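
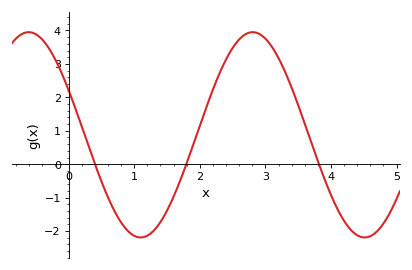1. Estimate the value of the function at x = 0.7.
-1.4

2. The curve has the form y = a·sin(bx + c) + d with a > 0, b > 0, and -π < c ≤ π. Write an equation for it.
y = 3.07sin(1.84x + 2.69) + 0.88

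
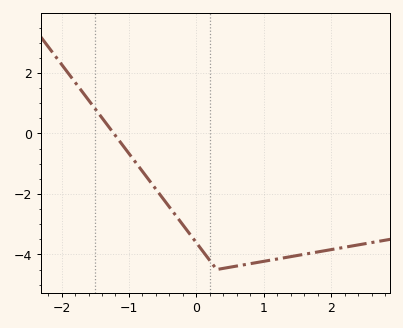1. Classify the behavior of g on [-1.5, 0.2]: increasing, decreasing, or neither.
decreasing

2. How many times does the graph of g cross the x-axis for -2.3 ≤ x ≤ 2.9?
1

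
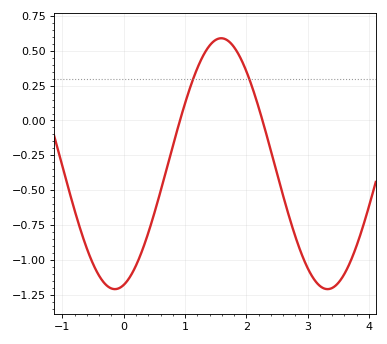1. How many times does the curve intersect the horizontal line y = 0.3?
2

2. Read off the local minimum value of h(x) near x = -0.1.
-1.21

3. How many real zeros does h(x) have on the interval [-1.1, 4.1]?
2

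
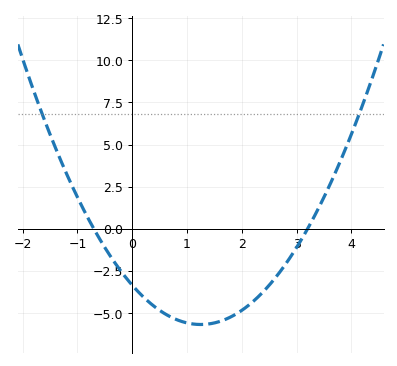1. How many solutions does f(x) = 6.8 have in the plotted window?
2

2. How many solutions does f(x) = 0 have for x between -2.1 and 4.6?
2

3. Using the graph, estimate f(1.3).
-5.66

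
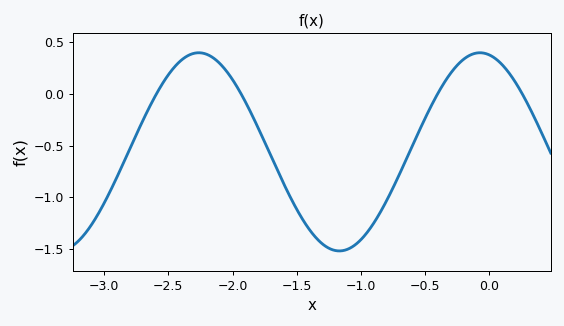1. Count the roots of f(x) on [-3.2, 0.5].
4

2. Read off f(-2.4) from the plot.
0.327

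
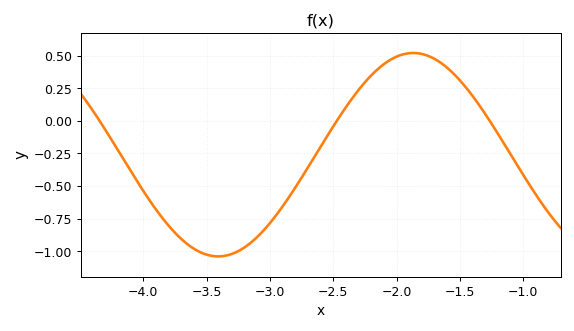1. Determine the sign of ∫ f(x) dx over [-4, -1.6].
negative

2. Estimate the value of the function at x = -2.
0.5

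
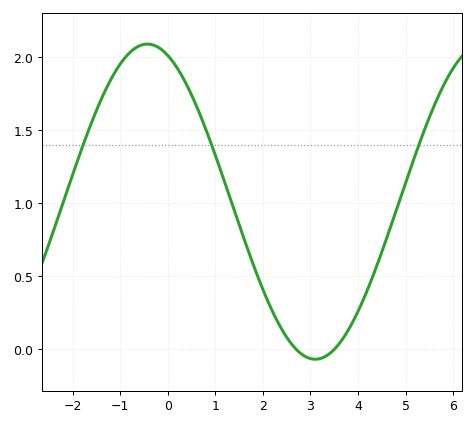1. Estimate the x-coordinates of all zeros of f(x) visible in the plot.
2.6, 3.6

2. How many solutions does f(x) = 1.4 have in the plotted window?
3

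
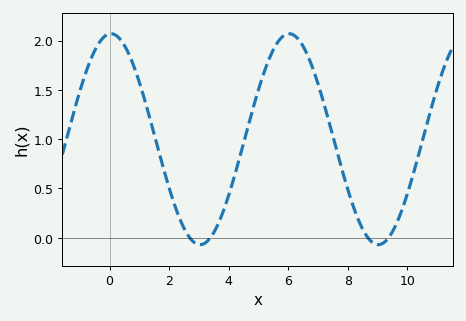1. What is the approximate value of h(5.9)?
2.05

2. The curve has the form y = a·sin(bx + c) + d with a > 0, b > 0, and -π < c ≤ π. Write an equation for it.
y = 1.07sin(1.1x + 1.5) + 1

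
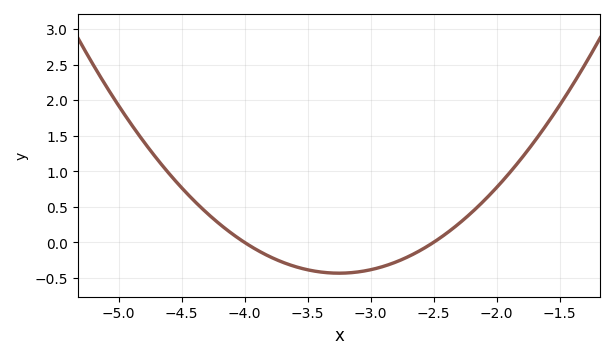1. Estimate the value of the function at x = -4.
0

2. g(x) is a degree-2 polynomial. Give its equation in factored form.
y = 0.77(x + 4)(x + 2.5)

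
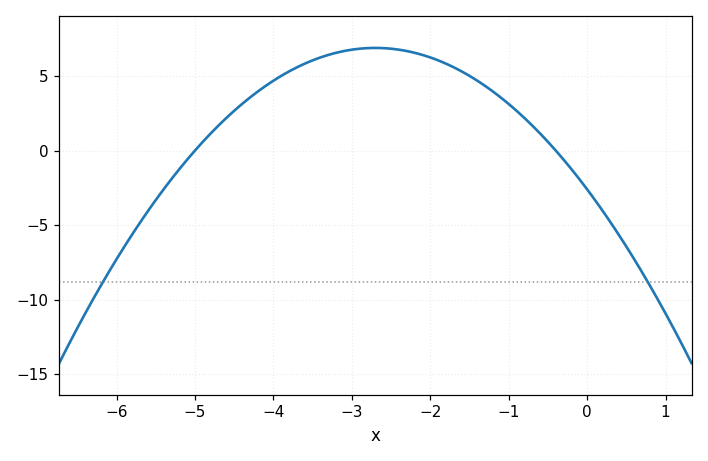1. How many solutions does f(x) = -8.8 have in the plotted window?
2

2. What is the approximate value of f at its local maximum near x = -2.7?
7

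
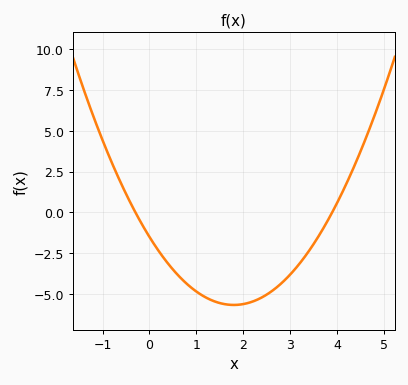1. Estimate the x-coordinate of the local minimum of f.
1.8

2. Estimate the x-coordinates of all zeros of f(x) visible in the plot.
-0.3, 3.9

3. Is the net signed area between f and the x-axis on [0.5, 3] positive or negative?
negative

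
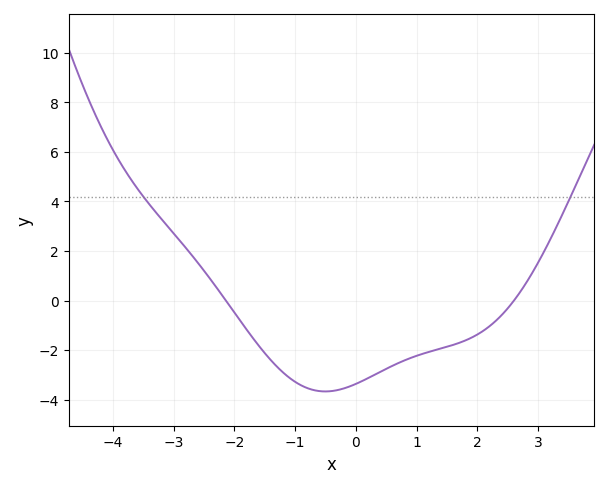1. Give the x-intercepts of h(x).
-2.14, 2.6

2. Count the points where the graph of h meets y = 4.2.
2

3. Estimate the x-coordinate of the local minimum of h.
-0.501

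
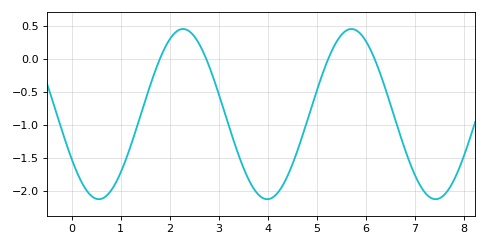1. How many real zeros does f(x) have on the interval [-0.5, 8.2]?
4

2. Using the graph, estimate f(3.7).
-1.94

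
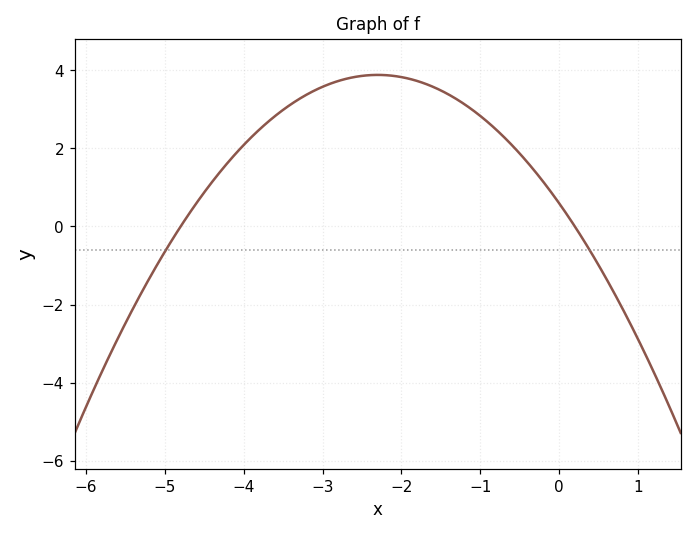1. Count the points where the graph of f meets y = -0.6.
2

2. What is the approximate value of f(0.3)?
-0.316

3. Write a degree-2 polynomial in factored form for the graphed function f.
y = -0.62(x + 4.8)(x - 0.2)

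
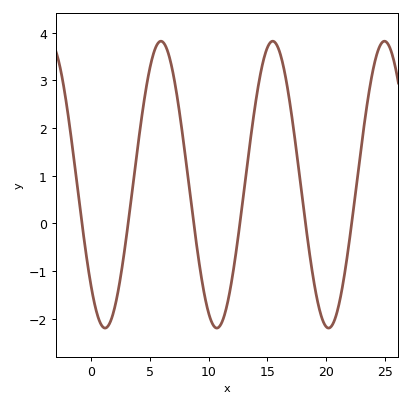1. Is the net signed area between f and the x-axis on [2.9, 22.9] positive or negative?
positive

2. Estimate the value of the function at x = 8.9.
-0.313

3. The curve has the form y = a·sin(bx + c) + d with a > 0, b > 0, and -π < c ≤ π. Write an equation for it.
y = 3.01sin(0.66x - 2.35) + 0.81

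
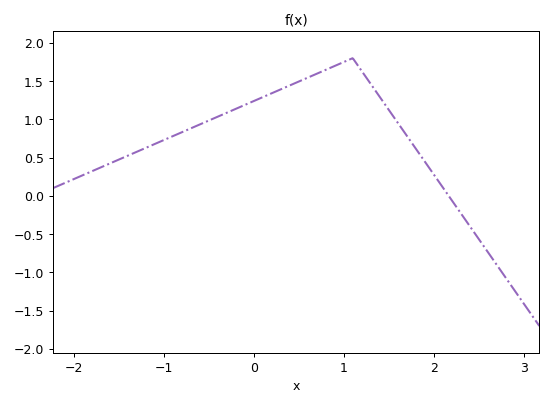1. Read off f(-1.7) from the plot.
0.35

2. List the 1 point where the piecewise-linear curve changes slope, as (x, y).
(1.1, 1.8)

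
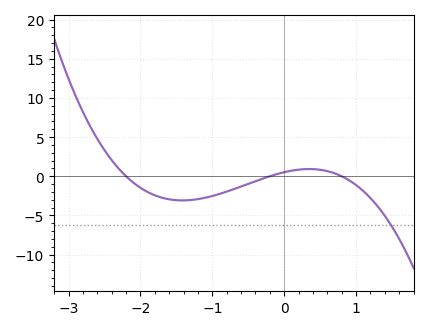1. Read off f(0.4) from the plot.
1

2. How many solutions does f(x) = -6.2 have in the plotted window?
1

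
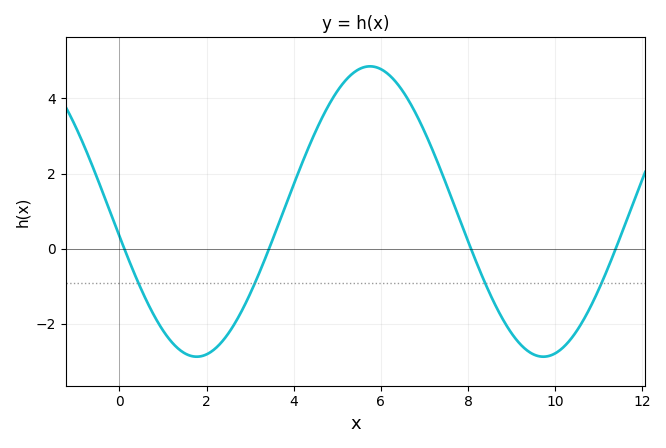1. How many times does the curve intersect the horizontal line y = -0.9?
4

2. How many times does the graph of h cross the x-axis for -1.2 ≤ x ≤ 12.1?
4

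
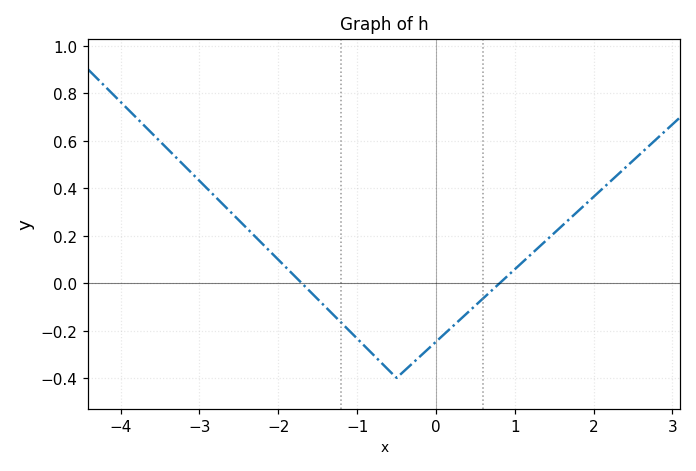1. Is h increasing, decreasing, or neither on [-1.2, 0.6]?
neither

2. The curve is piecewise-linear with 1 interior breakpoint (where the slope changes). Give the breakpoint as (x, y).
(-0.5, -0.4)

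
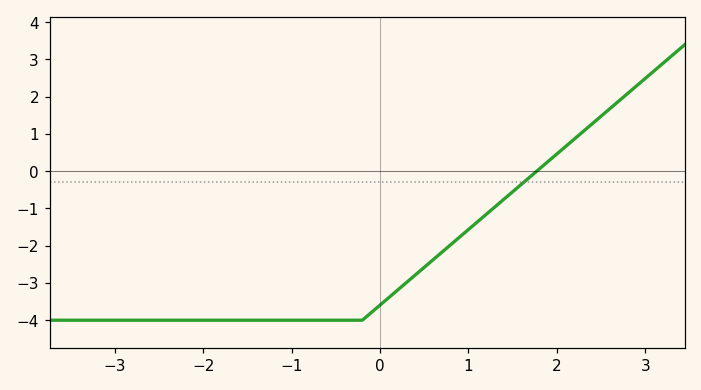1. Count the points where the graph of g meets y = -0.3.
1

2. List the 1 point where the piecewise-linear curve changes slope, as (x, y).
(-0.2, -4)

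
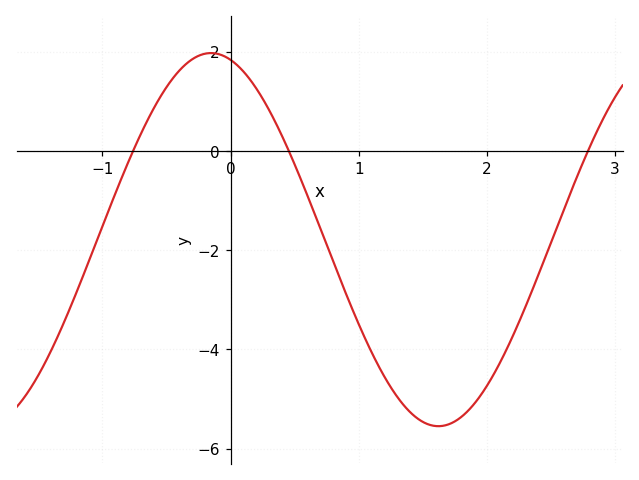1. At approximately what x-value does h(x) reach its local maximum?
-0.2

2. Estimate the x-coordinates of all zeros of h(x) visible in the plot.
-0.8, 0.5, 2.8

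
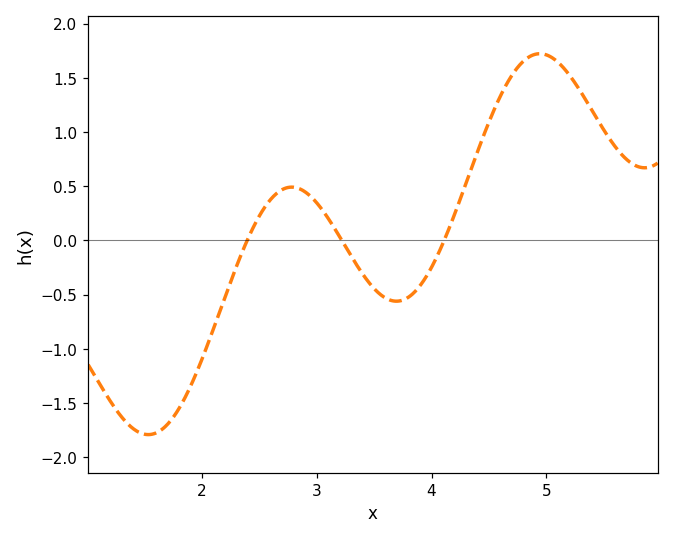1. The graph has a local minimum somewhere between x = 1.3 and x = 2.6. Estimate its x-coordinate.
1.5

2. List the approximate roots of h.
2.4, 3.2, 4.1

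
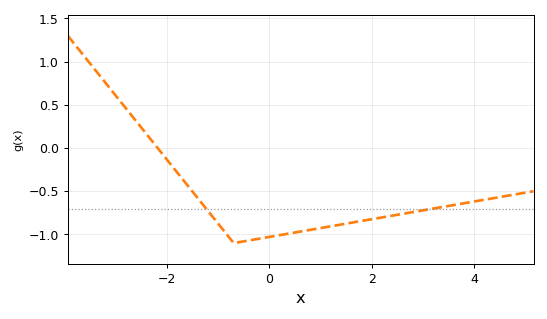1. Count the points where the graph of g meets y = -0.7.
2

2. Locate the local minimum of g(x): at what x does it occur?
-0.6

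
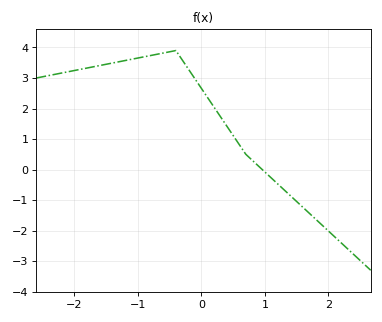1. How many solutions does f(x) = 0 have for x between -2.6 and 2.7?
1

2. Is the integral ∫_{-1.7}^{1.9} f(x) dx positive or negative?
positive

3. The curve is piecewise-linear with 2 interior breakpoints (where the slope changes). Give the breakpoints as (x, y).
(-0.4, 3.9); (0.7, 0.5)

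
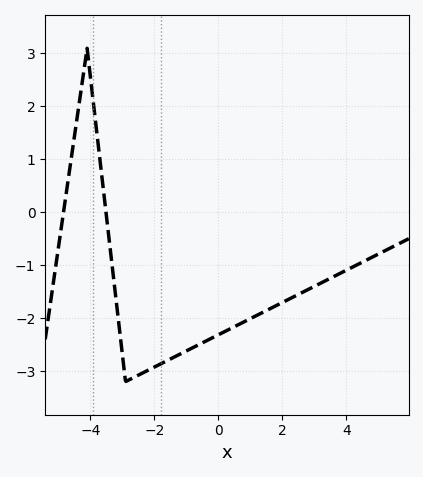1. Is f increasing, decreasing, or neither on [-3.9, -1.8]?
neither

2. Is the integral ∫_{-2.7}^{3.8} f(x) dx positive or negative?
negative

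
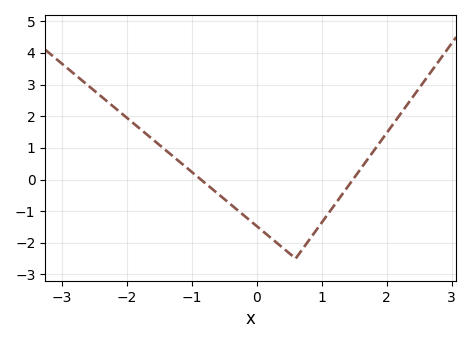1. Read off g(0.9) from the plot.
-1.65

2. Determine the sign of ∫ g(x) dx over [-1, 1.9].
negative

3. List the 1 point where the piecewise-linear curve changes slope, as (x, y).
(0.6, -2.5)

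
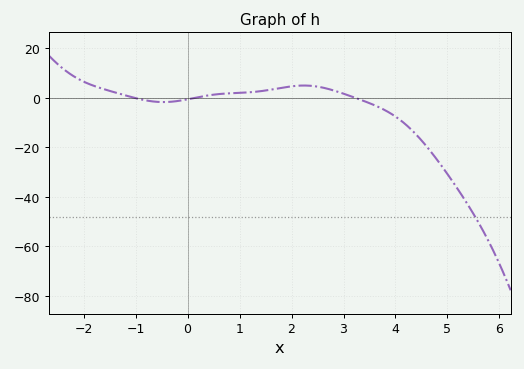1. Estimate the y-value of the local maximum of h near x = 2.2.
4.89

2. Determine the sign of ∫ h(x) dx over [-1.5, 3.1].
positive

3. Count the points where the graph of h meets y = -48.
1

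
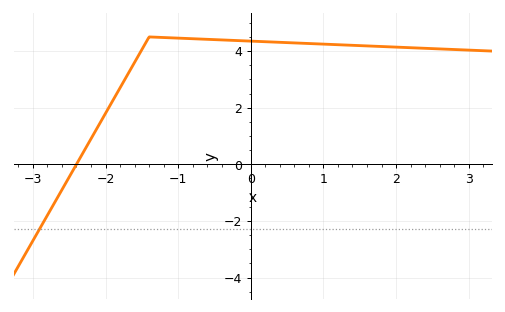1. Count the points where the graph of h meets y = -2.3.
1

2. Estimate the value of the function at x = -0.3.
4.38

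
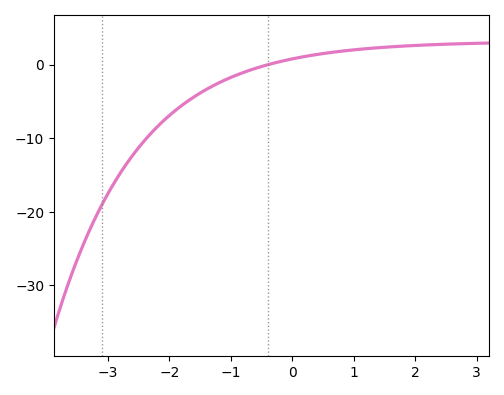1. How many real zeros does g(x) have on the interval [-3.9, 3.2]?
1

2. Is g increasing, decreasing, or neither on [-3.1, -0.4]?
increasing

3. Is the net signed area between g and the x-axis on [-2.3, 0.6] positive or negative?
negative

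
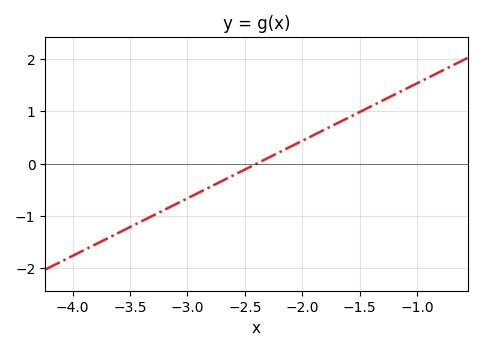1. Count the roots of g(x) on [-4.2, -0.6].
1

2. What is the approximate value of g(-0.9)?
1.65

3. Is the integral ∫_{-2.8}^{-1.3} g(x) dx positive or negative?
positive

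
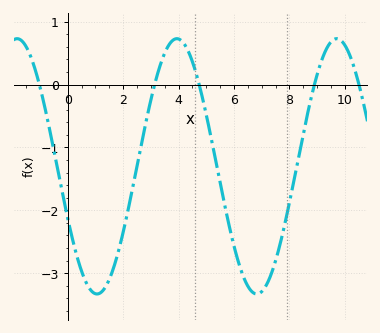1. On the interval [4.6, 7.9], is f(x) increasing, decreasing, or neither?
neither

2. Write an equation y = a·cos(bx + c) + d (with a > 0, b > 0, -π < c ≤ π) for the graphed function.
y = 2.03cos(1.09x + 1.99) - 1.3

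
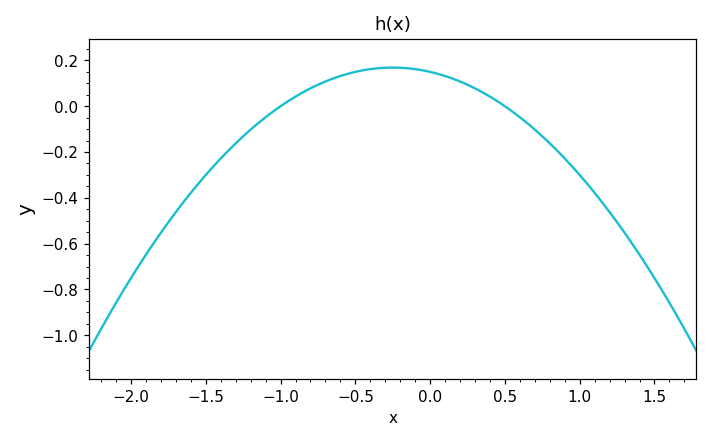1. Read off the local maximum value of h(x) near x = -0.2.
0.16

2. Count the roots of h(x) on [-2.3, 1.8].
2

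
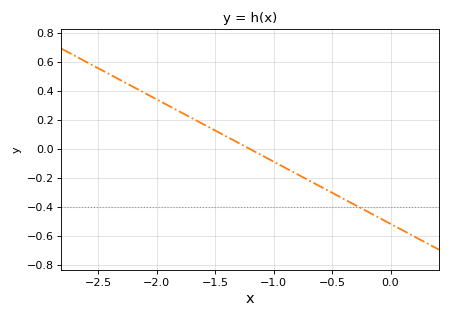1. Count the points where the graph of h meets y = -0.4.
1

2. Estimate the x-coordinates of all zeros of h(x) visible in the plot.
-1.2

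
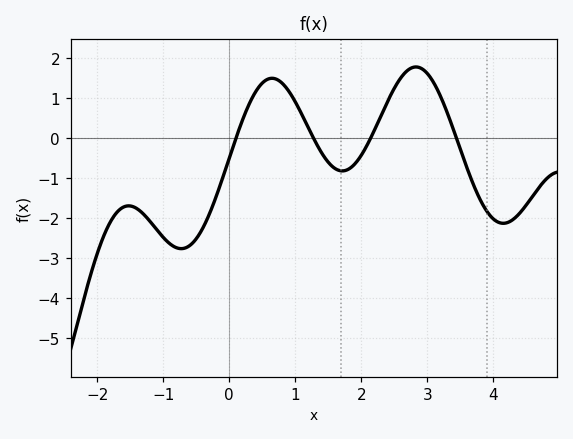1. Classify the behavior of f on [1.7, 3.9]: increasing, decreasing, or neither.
neither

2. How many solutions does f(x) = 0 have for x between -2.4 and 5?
4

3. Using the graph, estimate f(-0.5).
-2.5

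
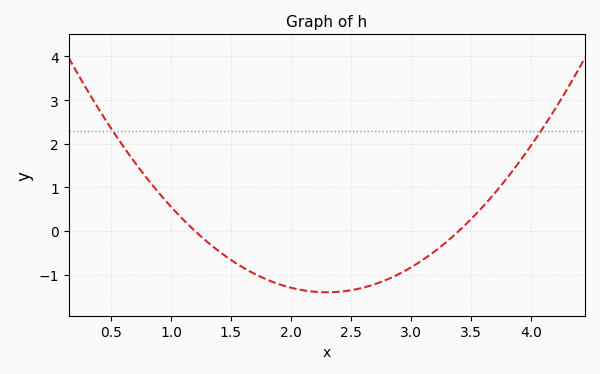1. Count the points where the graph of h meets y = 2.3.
2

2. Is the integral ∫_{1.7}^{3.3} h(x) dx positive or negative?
negative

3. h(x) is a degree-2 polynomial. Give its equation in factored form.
y = 1.16(x - 1.2)(x - 3.4)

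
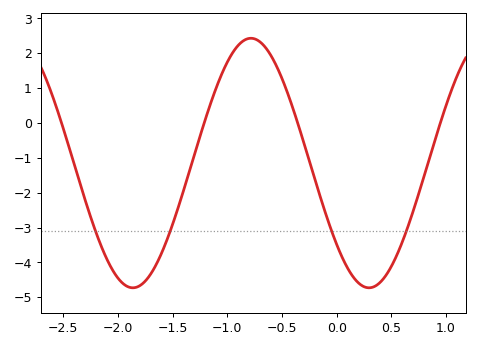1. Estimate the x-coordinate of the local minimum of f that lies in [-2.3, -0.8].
-1.86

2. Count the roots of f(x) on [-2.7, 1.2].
4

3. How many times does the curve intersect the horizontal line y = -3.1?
4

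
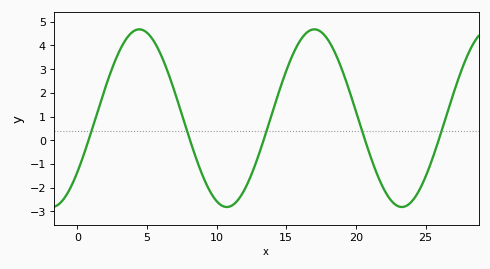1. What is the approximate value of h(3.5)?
4.3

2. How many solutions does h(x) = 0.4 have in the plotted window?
5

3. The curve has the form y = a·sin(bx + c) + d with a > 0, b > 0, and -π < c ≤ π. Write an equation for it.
y = 3.75sin(0.5x - 0.65) + 0.93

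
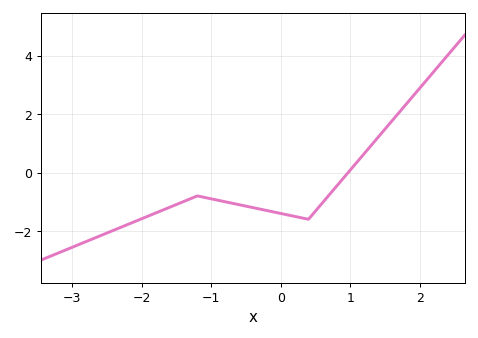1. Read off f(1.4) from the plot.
1.2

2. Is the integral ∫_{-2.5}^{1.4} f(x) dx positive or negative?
negative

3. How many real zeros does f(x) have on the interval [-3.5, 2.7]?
1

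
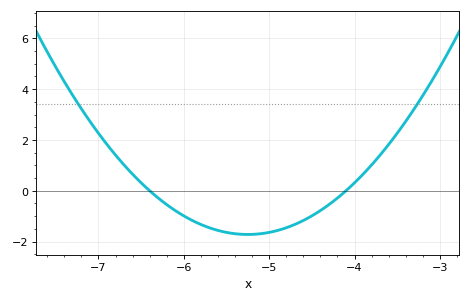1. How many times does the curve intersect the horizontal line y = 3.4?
2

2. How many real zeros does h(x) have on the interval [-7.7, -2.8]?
2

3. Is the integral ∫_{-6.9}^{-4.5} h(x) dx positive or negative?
negative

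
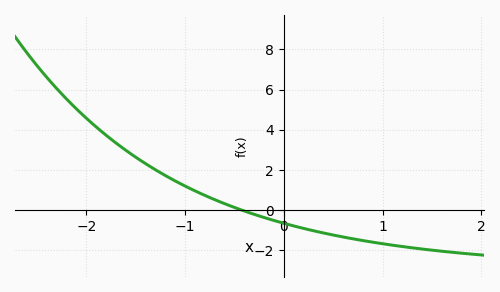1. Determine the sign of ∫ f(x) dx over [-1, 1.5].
negative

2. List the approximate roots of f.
-0.4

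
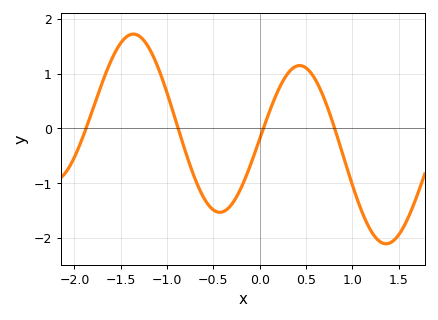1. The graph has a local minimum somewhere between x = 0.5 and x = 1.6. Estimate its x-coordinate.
1.4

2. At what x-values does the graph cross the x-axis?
-1.9, -0.9, 0, 0.8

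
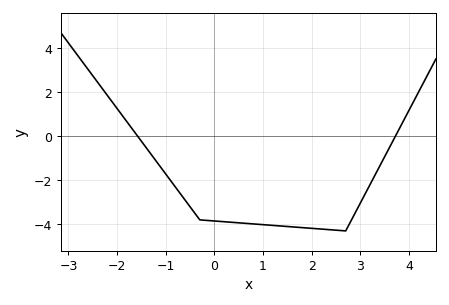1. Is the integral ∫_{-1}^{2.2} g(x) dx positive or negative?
negative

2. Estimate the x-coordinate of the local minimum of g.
2.6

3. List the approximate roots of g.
-1.6, 3.8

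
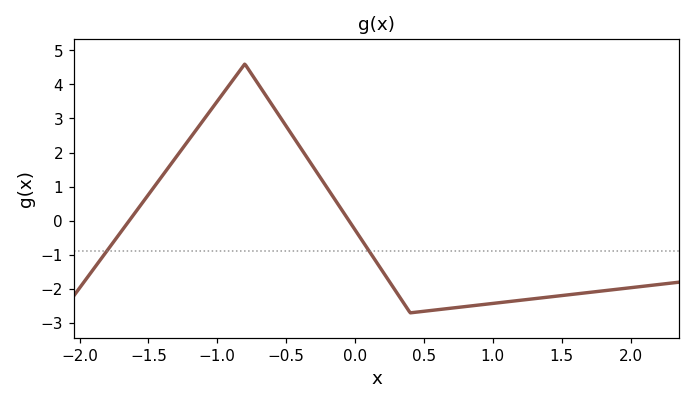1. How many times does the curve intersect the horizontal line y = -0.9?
2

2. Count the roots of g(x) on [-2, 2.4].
2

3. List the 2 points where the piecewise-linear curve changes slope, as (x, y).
(-0.8, 4.6); (0.4, -2.7)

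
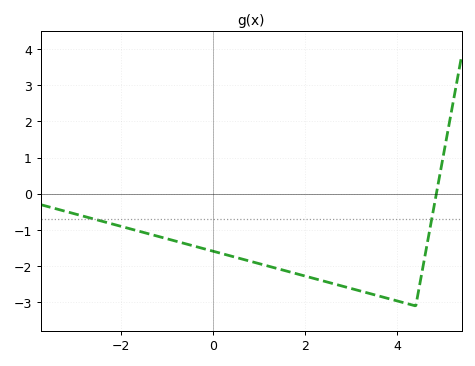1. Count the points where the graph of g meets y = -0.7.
2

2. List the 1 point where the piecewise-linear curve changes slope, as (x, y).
(4.4, -3.1)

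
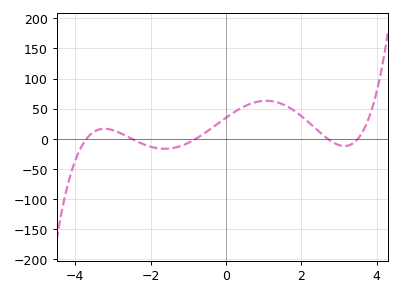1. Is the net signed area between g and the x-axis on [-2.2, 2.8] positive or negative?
positive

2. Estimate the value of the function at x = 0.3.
45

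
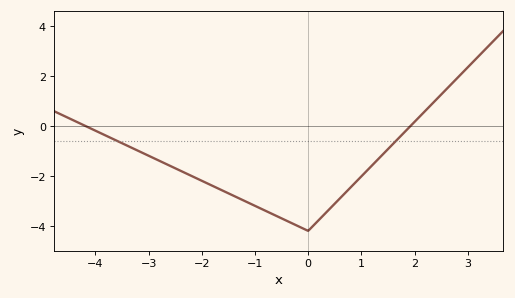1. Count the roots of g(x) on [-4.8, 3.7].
2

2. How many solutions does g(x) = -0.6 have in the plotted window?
2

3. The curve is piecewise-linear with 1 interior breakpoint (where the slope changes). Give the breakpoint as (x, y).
(0, -4.2)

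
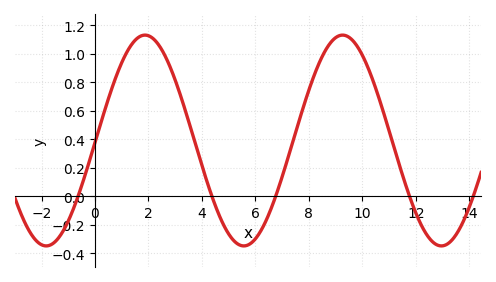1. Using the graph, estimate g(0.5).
0.68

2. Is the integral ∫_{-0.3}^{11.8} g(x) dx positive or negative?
positive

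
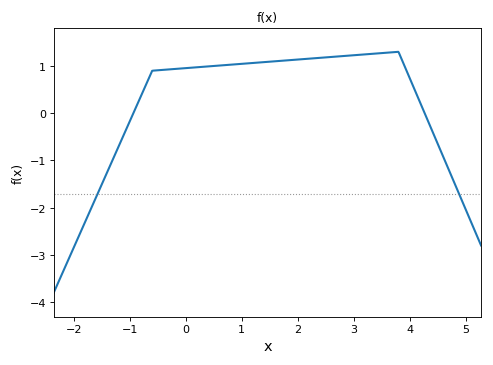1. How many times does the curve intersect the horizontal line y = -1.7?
2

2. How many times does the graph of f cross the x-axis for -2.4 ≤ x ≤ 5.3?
2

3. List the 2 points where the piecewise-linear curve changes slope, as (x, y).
(-0.6, 0.9); (3.8, 1.3)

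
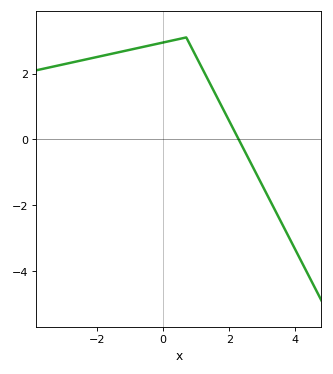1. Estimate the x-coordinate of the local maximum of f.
0.6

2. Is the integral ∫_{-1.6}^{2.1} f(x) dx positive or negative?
positive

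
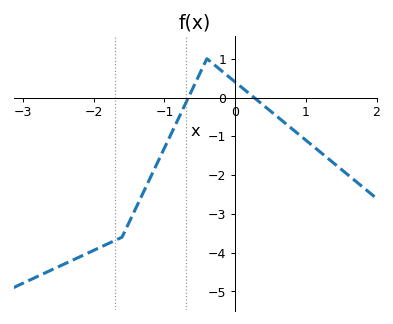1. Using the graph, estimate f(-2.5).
-4.36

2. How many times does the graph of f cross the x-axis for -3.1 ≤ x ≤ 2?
2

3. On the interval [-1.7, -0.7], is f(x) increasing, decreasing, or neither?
increasing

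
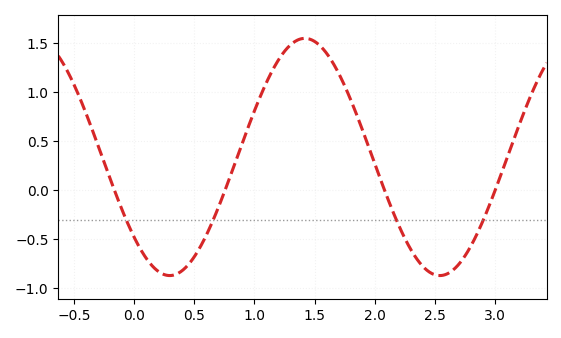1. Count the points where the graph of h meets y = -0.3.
4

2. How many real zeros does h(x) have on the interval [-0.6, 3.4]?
4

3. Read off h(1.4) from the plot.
1.55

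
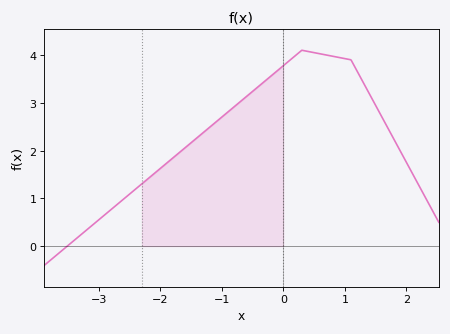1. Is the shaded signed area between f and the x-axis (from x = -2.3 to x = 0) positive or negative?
positive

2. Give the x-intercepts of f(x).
-3.5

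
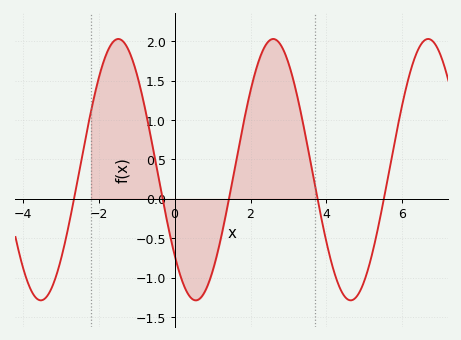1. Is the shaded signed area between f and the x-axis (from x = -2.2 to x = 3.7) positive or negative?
positive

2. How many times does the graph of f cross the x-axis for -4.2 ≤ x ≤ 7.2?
5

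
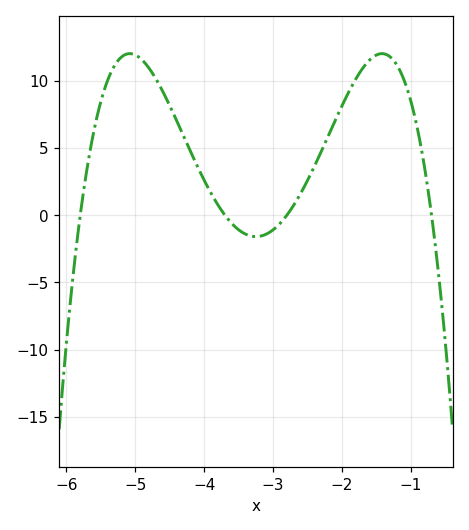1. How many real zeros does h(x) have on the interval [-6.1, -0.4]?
4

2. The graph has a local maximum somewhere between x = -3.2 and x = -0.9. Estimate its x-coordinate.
-1.4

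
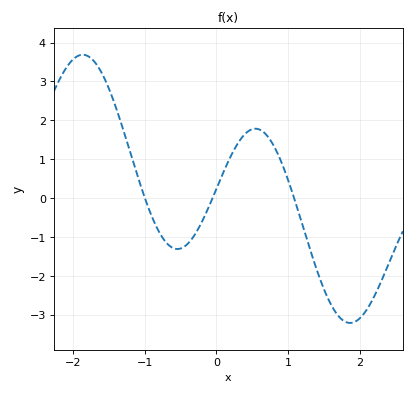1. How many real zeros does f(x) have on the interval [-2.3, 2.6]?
3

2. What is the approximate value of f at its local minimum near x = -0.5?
-1.3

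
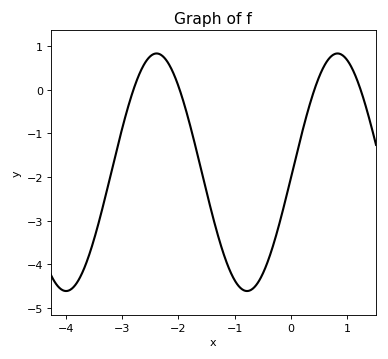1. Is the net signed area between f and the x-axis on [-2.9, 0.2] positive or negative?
negative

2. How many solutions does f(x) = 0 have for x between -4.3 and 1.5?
4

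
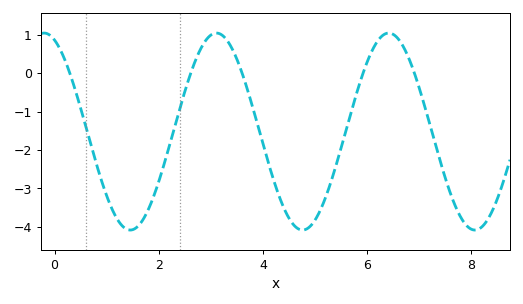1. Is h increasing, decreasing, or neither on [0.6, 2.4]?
neither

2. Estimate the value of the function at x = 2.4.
-0.944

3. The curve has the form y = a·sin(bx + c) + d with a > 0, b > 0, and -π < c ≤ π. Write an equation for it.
y = 2.56sin(1.9x + 1.95) - 1.52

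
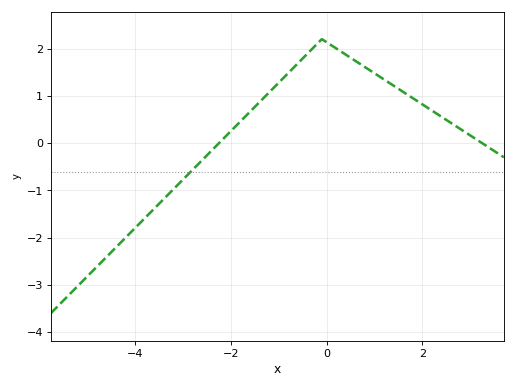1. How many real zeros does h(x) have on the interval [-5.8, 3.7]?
2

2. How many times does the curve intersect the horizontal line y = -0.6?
1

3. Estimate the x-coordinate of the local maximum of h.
-0.101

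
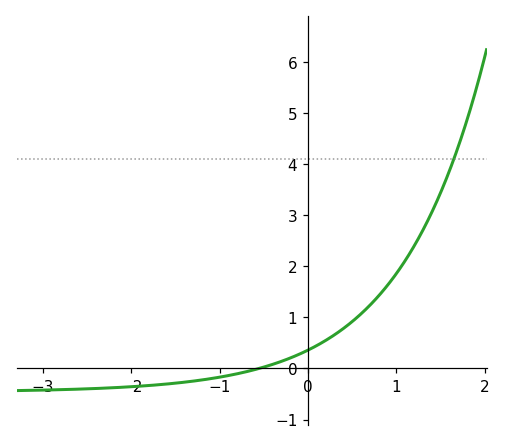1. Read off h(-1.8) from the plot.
-0.334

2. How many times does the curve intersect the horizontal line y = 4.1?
1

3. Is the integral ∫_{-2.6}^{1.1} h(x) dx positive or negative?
positive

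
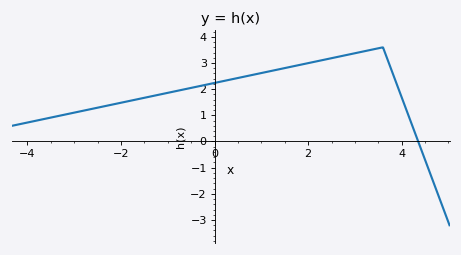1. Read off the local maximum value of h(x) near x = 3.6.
3.6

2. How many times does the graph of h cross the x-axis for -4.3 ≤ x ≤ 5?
1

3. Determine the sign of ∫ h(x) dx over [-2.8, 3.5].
positive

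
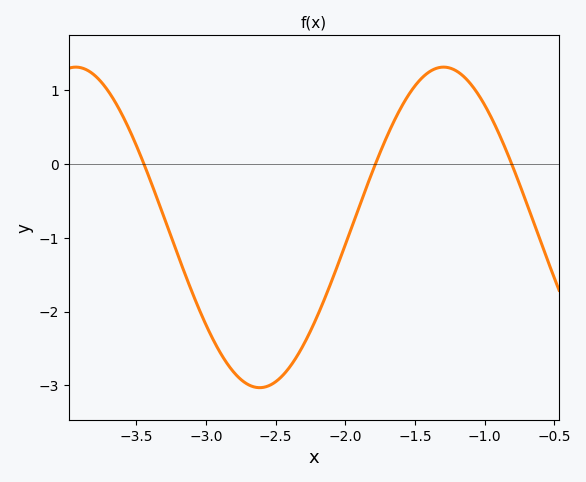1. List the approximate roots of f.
-3.45, -1.78, -0.806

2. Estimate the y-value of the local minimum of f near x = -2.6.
-3.03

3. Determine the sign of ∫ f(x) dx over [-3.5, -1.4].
negative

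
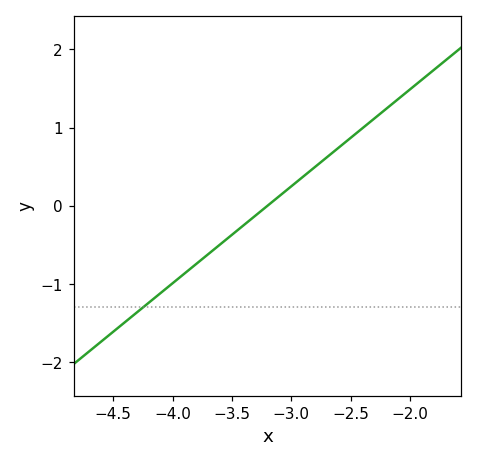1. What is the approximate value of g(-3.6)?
-0.496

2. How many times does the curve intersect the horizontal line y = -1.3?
1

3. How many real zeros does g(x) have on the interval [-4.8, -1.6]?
1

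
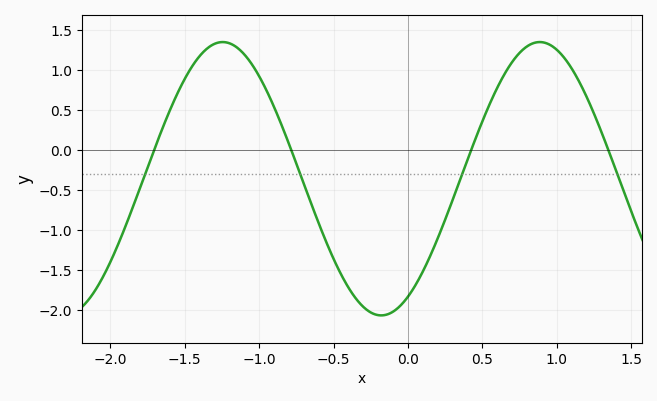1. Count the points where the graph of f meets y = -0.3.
4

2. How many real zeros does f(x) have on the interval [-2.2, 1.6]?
4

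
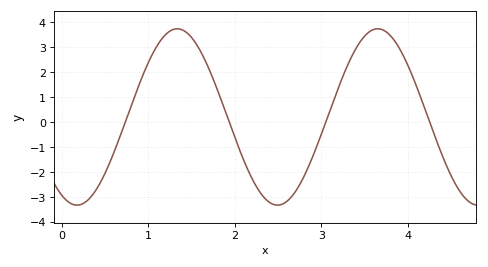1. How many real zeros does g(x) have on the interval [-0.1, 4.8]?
4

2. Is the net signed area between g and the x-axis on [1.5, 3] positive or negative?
negative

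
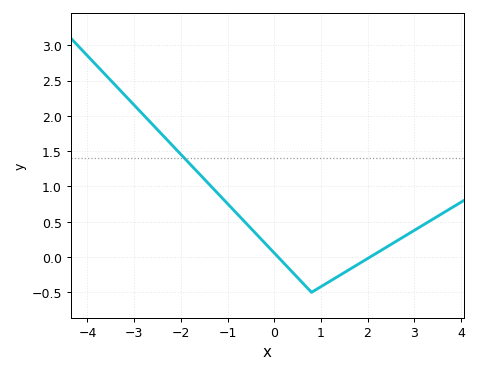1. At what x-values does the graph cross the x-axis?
0.084, 2.05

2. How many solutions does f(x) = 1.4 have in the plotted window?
1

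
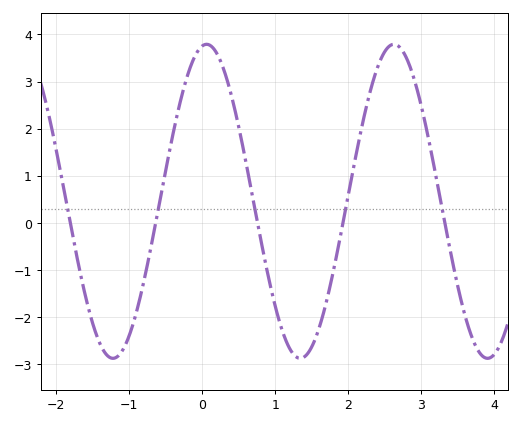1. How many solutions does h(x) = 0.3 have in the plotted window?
5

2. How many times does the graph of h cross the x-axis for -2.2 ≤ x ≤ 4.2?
5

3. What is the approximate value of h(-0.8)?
-1.2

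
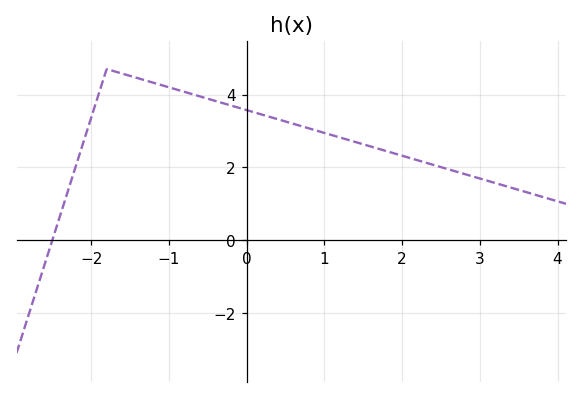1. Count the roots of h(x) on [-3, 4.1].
1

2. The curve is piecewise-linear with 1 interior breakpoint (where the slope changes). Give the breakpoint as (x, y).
(-1.8, 4.7)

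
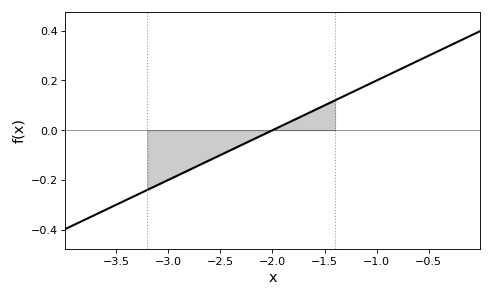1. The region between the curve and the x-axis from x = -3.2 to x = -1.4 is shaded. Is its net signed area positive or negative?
negative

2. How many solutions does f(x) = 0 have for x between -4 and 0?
1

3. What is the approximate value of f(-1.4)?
0.12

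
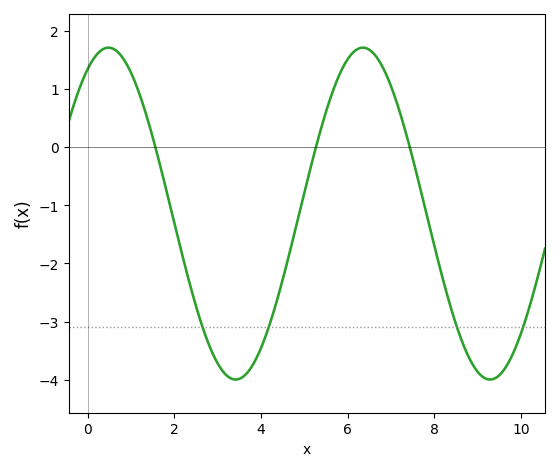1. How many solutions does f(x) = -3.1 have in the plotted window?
4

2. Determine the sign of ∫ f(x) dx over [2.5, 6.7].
negative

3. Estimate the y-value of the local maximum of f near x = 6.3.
1.72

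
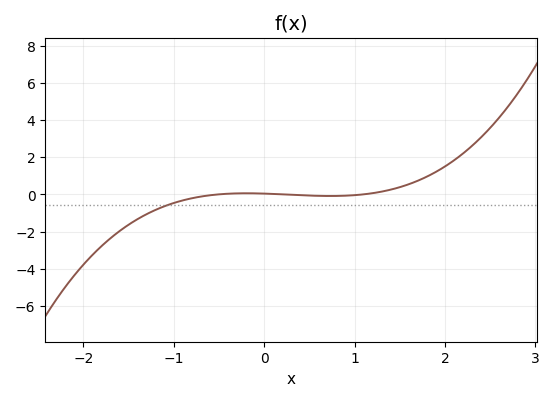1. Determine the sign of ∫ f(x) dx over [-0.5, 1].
negative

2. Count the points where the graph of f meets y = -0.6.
1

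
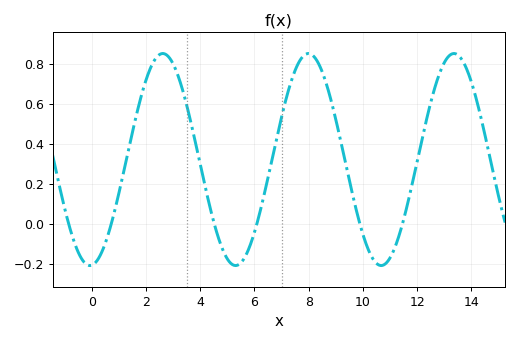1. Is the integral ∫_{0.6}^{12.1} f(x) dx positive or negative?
positive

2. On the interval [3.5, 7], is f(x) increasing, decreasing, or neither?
neither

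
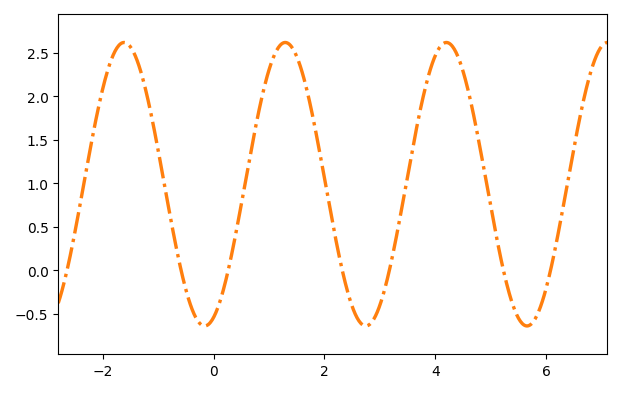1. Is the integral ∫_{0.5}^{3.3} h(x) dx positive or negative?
positive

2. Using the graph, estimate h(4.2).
2.6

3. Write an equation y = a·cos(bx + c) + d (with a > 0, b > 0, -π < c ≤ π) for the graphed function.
y = 1.63cos(2.2x - 2.8) + 0.99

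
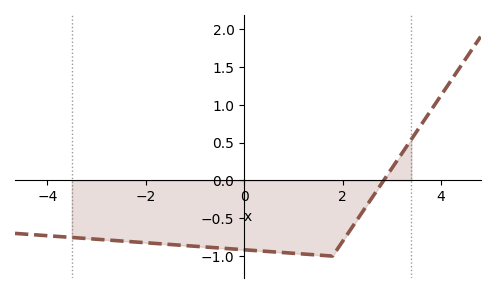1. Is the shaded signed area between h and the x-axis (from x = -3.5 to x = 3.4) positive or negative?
negative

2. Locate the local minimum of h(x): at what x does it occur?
1.8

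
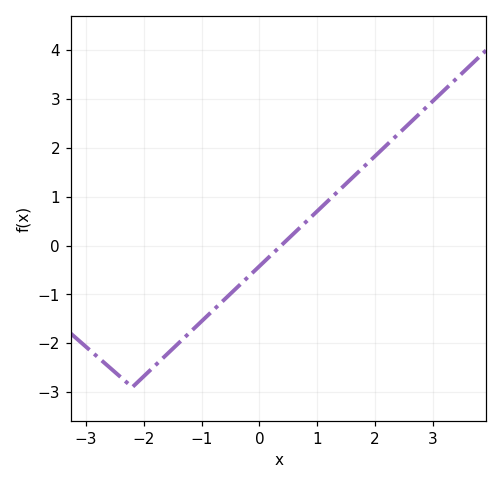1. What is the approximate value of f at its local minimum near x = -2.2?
-2.9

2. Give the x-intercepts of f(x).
0.4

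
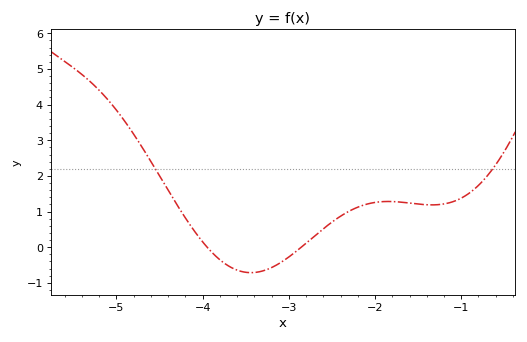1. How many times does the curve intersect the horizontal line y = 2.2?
2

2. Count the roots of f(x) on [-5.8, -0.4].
2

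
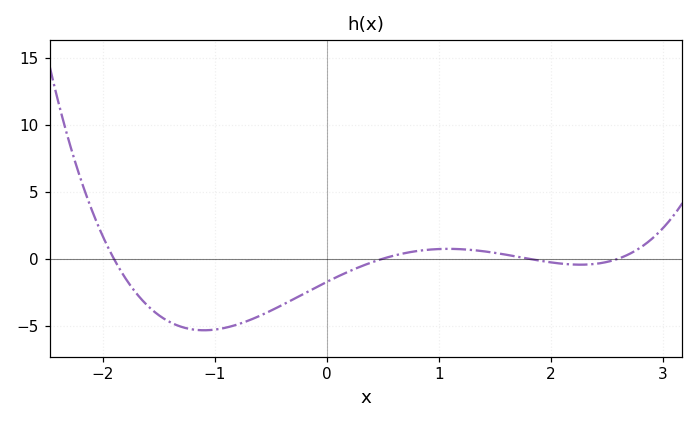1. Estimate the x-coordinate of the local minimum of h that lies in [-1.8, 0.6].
-1.1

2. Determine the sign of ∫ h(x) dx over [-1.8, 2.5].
negative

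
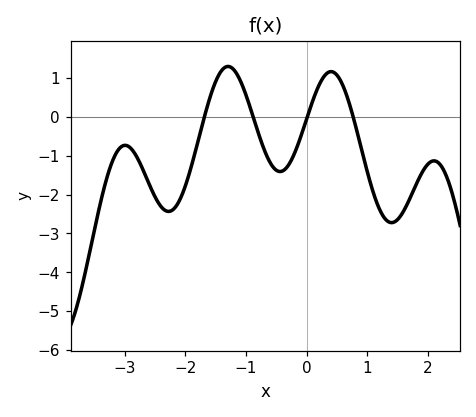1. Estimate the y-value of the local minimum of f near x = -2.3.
-2.43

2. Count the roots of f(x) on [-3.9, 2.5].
4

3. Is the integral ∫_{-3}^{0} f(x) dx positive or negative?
negative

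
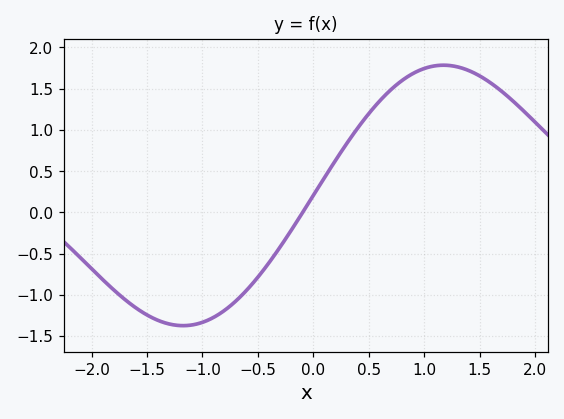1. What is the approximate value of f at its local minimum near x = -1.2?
-1.37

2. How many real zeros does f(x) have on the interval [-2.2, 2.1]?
1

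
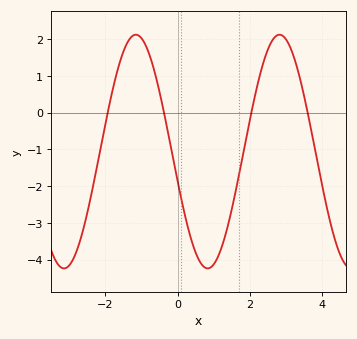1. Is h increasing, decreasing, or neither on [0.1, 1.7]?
neither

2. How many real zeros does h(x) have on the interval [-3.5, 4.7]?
4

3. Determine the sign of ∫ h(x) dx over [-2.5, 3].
negative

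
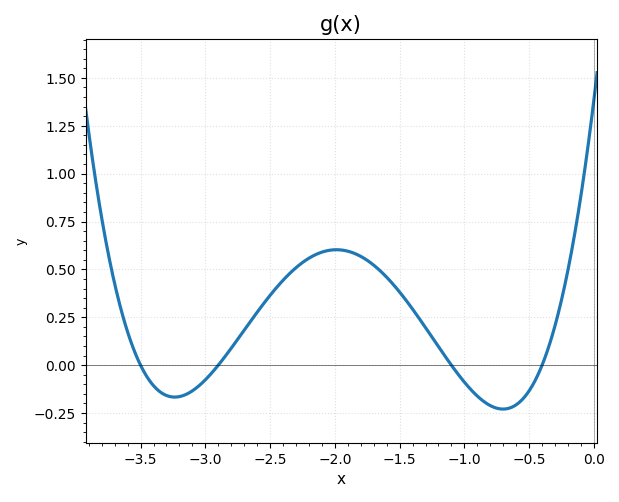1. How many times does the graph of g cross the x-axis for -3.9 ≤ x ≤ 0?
4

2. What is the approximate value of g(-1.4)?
0.293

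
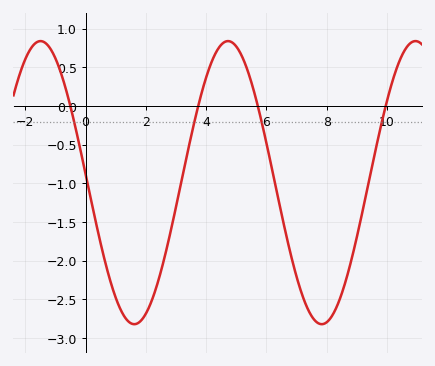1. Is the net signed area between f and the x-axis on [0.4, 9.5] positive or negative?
negative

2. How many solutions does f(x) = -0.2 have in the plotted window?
4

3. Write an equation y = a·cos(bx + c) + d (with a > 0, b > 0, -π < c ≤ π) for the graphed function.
y = 1.83cos(1.01x + 1.51) - 0.99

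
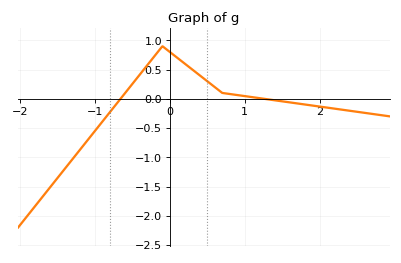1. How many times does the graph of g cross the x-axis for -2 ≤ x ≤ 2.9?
2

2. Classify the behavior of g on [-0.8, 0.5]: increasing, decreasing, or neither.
neither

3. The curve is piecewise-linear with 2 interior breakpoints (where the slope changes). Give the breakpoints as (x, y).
(-0.1, 0.9); (0.7, 0.1)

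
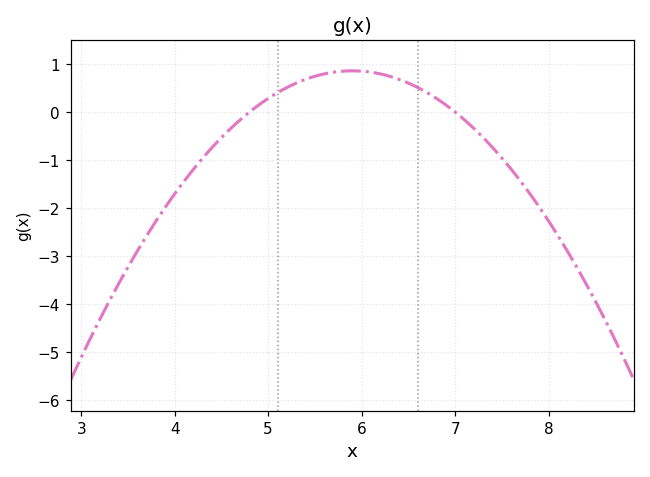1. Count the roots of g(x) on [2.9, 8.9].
2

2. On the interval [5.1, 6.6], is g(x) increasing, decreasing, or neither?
neither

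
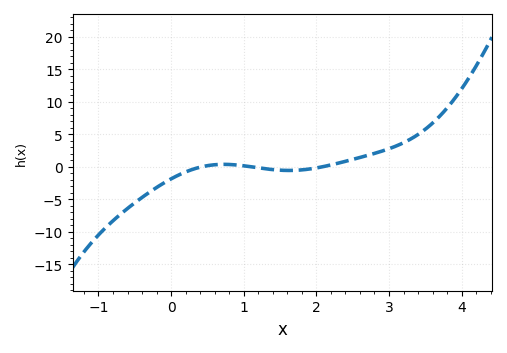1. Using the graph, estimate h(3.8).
9.06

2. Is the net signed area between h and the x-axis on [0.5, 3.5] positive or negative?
positive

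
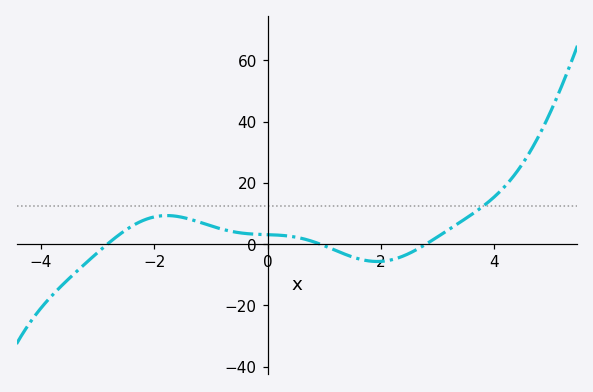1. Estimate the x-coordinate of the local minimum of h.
1.93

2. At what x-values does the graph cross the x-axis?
-2.82, 0.926, 2.8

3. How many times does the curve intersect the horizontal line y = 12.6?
1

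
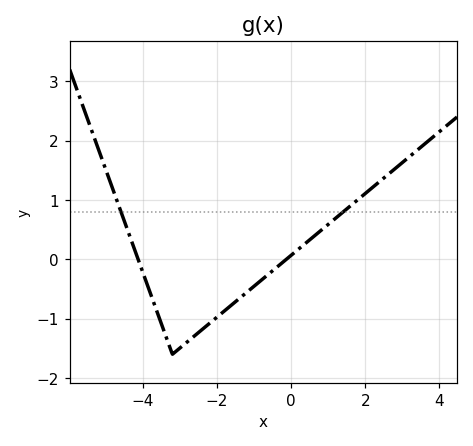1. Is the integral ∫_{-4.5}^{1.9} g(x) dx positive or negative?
negative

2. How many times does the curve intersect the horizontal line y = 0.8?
2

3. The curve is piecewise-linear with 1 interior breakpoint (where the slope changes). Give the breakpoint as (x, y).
(-3.2, -1.6)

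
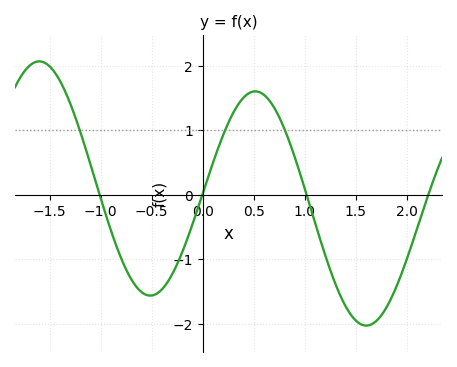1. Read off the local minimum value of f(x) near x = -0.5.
-1.56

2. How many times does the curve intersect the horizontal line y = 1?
3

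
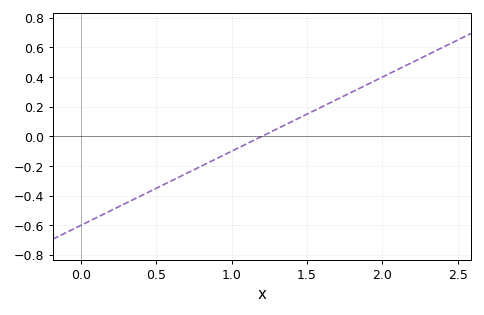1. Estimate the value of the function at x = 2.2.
0.5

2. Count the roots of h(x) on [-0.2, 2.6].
1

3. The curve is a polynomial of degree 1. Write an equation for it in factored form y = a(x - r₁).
y = 0.5(x - 1.2)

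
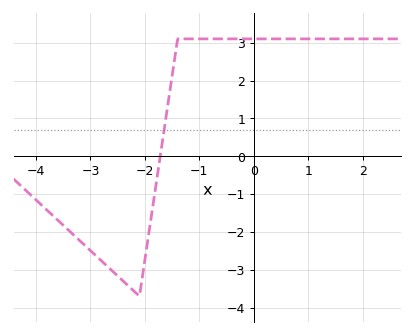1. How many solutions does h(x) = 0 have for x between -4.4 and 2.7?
1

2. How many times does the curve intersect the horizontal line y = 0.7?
1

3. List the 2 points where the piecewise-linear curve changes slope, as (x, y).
(-2.1, -3.7); (-1.4, 3.1)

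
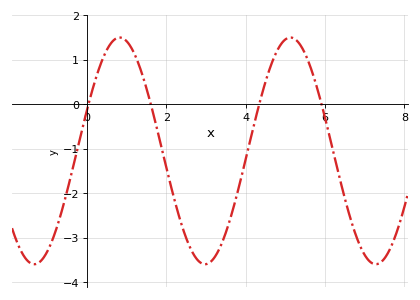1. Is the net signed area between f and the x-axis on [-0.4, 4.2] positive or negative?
negative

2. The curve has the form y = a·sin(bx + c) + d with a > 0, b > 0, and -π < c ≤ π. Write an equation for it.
y = 2.55sin(1.5x + 0.37) - 1.05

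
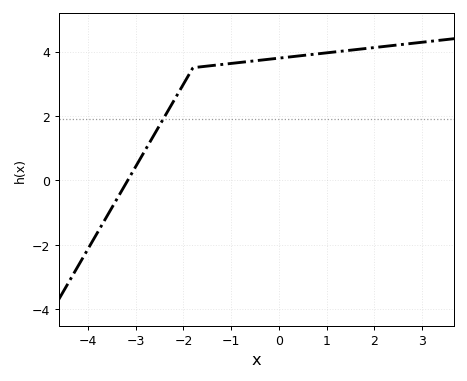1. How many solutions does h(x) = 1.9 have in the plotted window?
1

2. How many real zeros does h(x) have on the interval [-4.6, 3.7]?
1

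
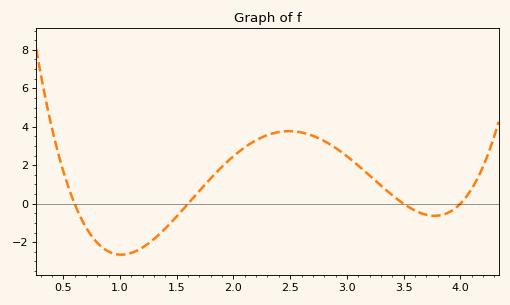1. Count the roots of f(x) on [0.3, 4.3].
4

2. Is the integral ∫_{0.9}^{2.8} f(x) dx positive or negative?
positive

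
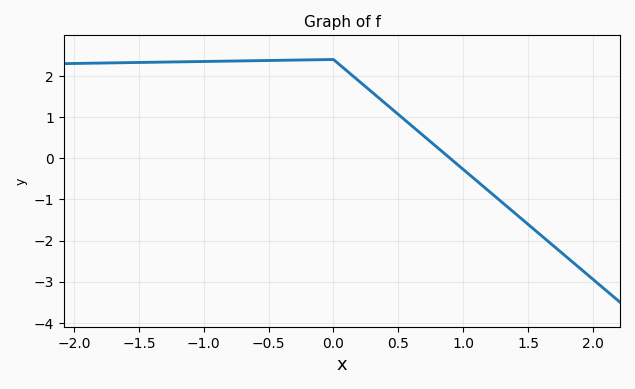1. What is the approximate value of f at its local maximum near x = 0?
2.4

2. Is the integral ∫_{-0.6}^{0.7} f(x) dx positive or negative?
positive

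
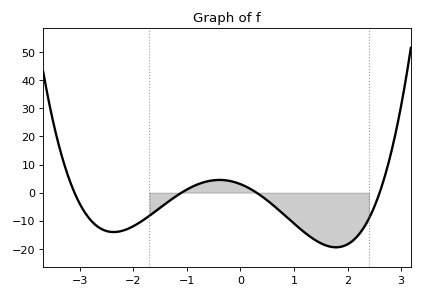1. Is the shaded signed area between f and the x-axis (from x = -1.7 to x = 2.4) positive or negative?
negative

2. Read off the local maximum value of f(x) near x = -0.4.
5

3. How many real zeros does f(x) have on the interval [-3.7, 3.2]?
4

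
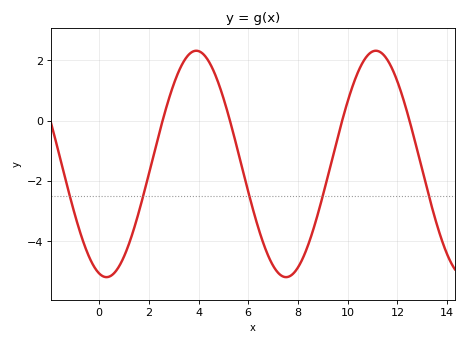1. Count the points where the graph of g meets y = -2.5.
5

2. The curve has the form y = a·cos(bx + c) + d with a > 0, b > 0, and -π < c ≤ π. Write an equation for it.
y = 3.76cos(0.87x + 2.9) - 1.44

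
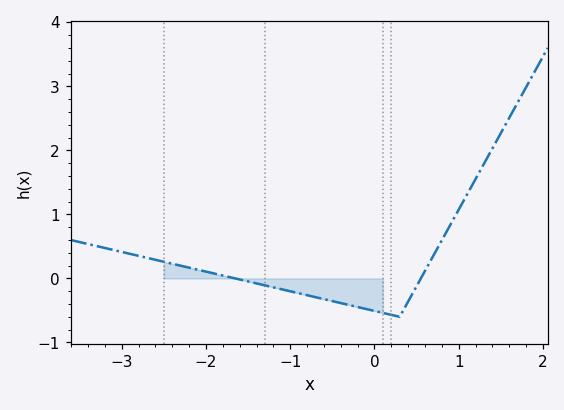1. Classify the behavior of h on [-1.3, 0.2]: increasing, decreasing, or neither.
decreasing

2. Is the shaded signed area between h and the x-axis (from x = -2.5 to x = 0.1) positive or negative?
negative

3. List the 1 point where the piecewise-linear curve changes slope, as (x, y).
(0.3, -0.6)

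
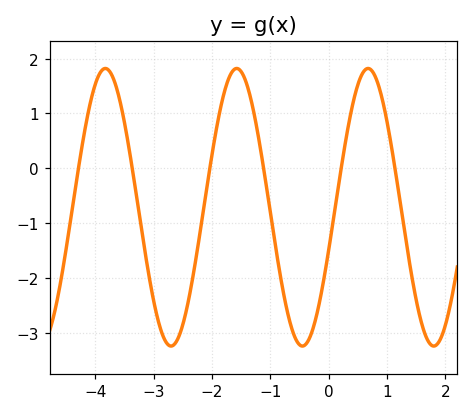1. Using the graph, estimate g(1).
0.9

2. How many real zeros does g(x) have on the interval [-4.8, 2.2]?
6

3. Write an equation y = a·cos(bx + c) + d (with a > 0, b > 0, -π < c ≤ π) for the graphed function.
y = 2.53cos(2.8x - 1.9) - 0.71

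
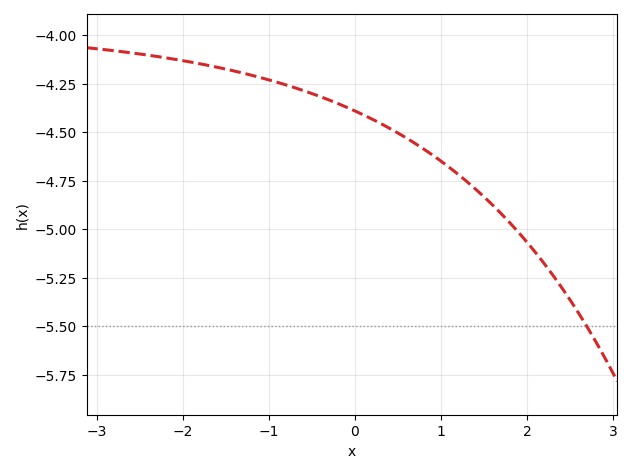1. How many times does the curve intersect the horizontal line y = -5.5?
1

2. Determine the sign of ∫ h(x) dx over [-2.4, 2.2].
negative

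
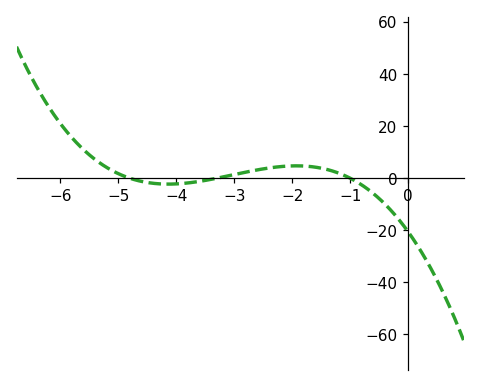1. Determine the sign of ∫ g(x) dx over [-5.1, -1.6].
positive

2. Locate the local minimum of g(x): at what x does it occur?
-4.14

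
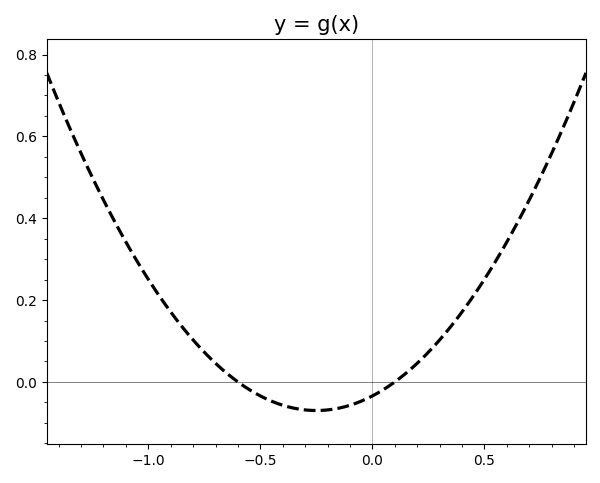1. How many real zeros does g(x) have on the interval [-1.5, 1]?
2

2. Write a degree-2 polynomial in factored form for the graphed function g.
y = 0.57(x + 0.6)(x - 0.1)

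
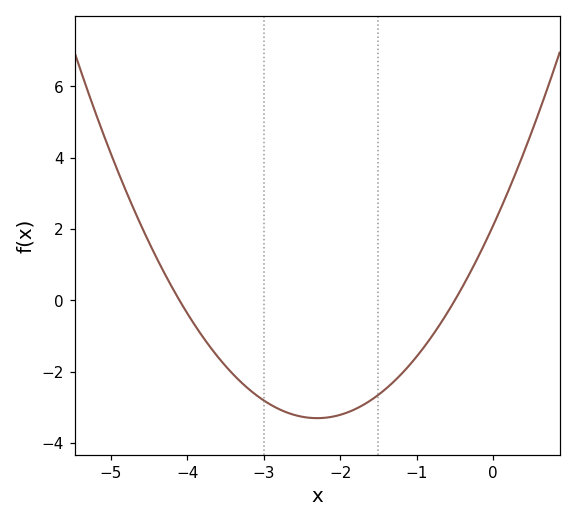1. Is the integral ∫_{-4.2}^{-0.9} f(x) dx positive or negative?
negative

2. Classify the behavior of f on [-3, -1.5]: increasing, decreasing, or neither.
neither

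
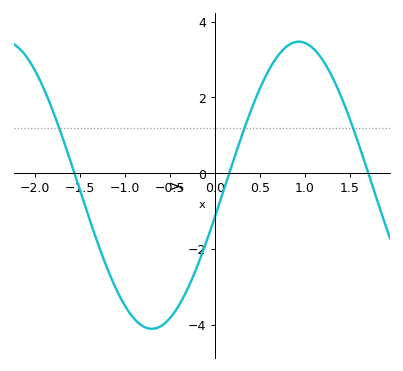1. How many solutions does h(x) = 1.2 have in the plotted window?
3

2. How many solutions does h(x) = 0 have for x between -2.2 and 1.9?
3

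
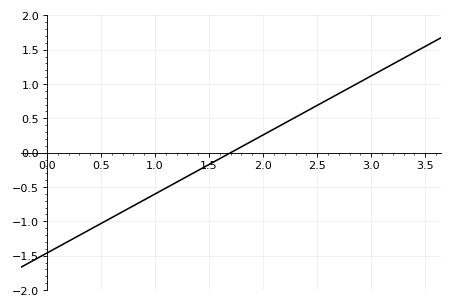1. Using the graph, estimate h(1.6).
-0.1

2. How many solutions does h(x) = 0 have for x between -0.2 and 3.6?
1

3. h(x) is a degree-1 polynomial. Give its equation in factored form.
y = 0.86(x - 1.7)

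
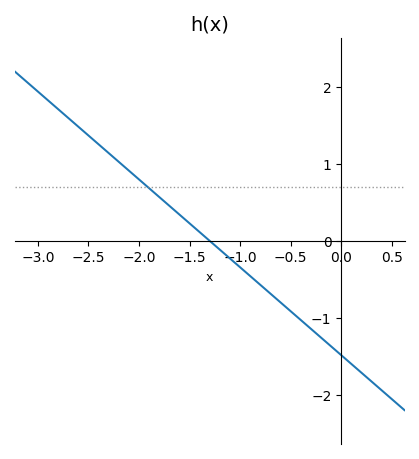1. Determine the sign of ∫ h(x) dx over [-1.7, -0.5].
negative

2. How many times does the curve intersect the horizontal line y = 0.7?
1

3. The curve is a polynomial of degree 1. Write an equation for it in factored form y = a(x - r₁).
y = -1.14(x + 1.3)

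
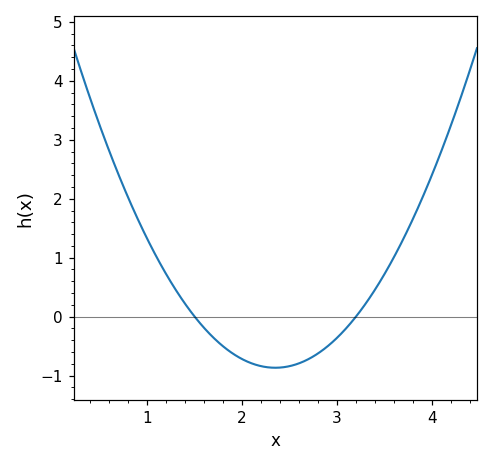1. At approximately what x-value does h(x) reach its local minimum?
2.4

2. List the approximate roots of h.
1.5, 3.2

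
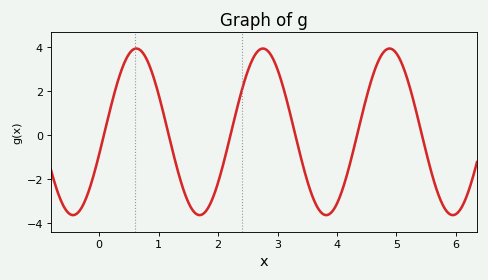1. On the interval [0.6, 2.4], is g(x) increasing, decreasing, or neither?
neither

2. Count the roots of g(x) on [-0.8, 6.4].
6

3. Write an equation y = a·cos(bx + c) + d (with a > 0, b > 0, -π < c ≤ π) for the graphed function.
y = 3.78cos(2.95x - 1.84) + 0.16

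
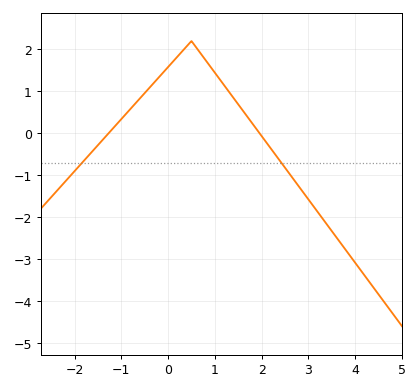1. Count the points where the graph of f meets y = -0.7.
2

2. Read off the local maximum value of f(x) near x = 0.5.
2.2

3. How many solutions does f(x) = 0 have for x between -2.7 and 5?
2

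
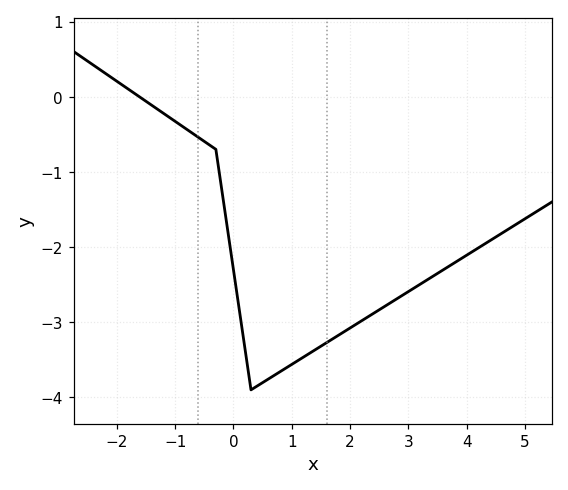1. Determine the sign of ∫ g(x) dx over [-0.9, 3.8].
negative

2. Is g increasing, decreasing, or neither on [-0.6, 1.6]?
neither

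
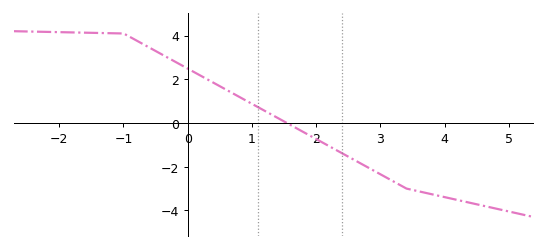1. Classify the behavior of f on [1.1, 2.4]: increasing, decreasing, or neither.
decreasing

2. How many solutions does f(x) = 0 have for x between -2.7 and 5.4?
1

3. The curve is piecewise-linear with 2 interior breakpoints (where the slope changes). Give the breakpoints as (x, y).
(-1, 4.1); (3.4, -3)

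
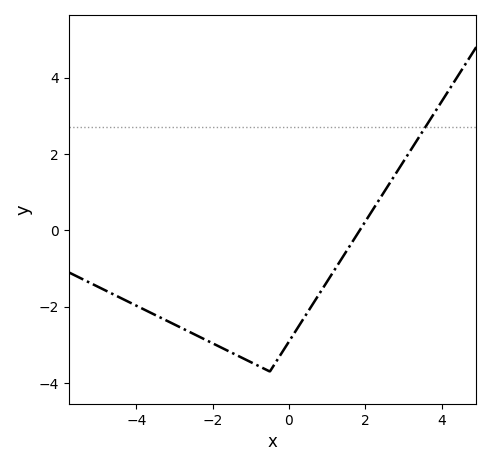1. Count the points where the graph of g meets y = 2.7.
1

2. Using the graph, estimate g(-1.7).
-3.2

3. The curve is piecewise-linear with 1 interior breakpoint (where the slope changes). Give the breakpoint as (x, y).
(-0.5, -3.7)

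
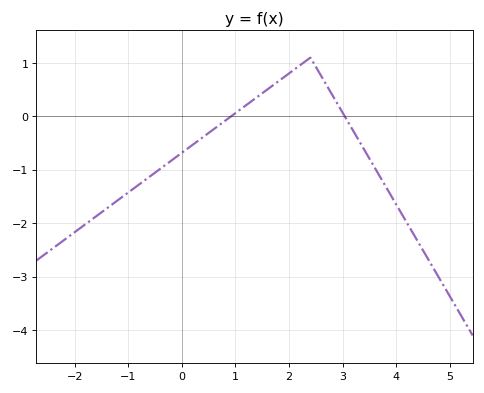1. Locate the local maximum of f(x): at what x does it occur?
2.4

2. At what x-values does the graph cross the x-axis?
1, 3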